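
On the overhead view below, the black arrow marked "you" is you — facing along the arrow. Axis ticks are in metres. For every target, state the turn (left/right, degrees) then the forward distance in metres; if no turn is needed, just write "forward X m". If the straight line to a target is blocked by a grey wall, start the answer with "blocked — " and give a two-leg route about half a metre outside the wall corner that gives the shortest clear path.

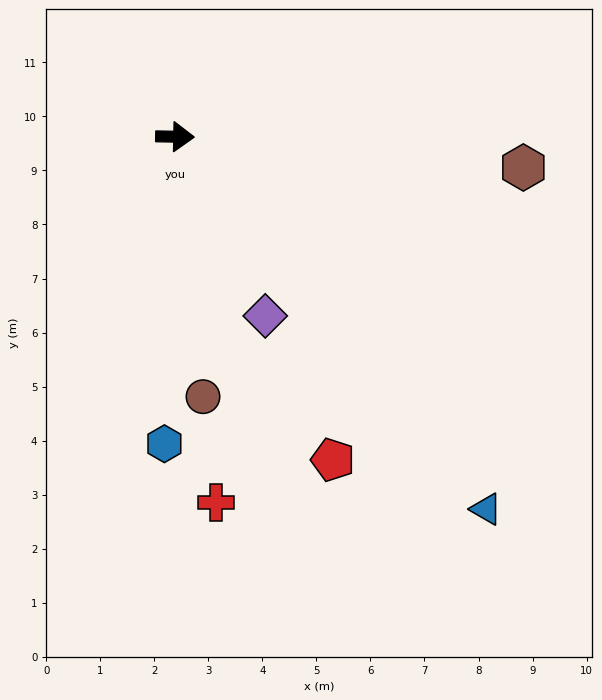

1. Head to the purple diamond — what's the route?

turn right 62°, forward 3.7 m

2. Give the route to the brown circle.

turn right 83°, forward 4.8 m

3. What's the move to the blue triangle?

turn right 49°, forward 9.0 m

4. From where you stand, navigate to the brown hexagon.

turn right 4°, forward 6.5 m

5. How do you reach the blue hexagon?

turn right 91°, forward 5.7 m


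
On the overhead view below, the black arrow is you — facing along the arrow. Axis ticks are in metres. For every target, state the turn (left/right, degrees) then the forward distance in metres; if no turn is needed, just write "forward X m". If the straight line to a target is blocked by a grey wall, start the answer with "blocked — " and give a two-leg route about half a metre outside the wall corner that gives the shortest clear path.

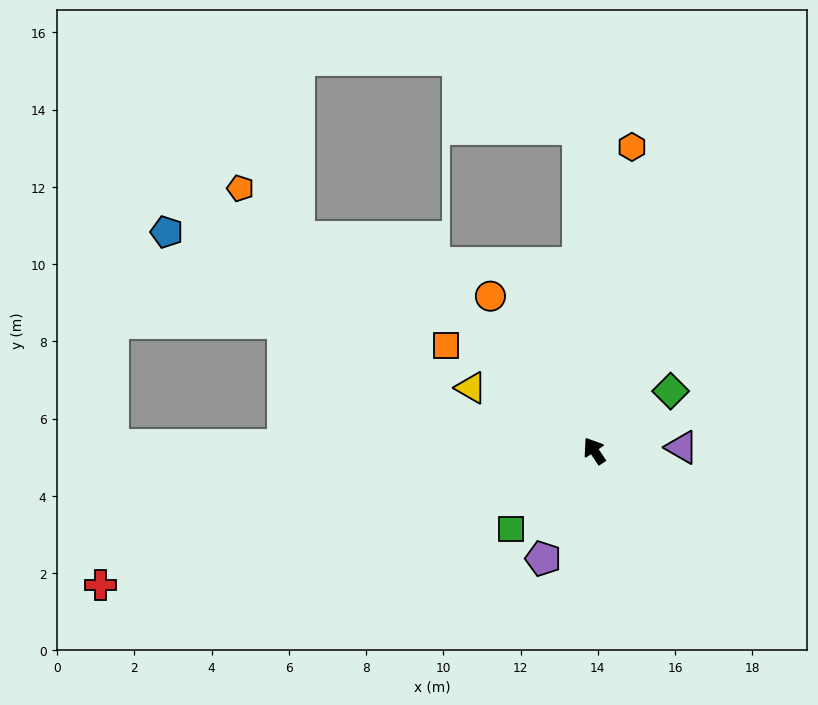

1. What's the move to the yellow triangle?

turn left 29°, forward 3.6 m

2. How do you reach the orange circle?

forward 4.8 m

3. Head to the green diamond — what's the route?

turn right 86°, forward 2.5 m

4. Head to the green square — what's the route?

turn left 100°, forward 3.0 m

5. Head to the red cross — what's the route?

turn left 72°, forward 13.2 m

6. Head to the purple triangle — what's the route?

turn right 121°, forward 2.3 m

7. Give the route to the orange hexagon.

turn right 41°, forward 7.9 m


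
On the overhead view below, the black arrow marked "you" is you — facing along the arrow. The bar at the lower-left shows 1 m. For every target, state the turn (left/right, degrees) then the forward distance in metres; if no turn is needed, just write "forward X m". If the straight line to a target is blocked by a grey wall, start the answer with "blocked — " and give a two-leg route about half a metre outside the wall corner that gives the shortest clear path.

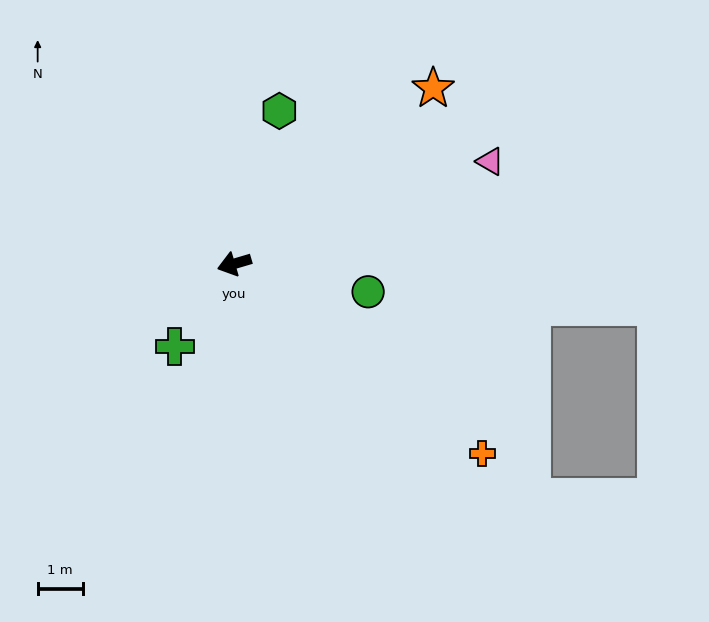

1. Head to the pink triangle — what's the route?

turn right 175°, forward 6.1 m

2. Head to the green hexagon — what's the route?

turn right 123°, forward 3.5 m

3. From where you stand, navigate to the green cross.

turn left 38°, forward 2.3 m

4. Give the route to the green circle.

turn left 152°, forward 3.0 m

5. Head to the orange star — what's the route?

turn right 155°, forward 5.9 m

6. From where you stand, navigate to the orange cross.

turn left 126°, forward 6.9 m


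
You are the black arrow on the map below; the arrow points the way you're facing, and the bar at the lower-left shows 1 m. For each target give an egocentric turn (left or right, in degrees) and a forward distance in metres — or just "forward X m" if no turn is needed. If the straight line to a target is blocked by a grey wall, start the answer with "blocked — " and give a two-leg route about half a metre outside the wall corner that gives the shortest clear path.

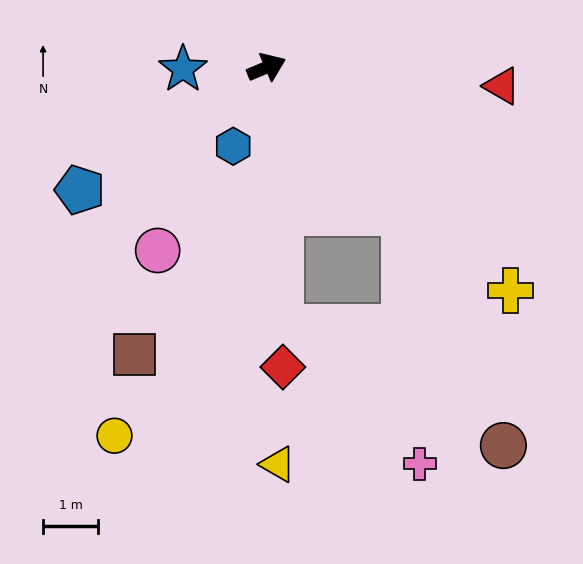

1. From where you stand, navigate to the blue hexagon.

turn right 136°, forward 1.6 m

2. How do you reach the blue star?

turn left 158°, forward 1.5 m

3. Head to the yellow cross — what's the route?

turn right 65°, forward 6.0 m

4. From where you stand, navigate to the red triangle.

turn right 27°, forward 4.3 m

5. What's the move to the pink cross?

blocked — turn right 69°, forward 3.6 m, then turn right 40°, forward 4.6 m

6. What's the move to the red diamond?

turn right 110°, forward 5.4 m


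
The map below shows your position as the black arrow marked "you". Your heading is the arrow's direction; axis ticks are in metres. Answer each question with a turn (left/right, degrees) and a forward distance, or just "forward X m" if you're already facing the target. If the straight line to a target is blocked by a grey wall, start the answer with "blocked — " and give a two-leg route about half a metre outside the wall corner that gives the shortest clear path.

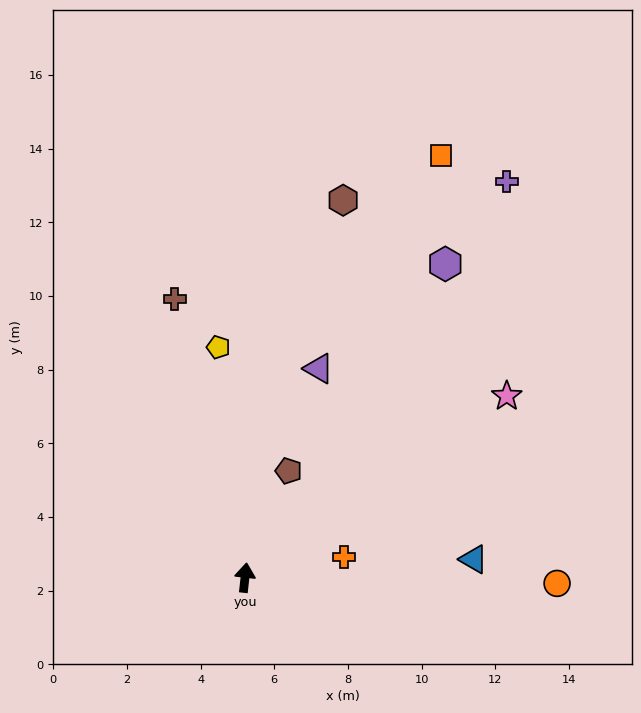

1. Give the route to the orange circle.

turn right 85°, forward 8.5 m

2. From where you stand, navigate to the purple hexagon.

turn right 26°, forward 10.1 m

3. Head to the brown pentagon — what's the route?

turn right 16°, forward 3.1 m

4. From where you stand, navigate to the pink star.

turn right 49°, forward 8.6 m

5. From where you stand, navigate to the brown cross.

turn left 20°, forward 7.8 m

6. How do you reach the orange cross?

turn right 72°, forward 2.7 m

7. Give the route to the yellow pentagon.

turn left 13°, forward 6.3 m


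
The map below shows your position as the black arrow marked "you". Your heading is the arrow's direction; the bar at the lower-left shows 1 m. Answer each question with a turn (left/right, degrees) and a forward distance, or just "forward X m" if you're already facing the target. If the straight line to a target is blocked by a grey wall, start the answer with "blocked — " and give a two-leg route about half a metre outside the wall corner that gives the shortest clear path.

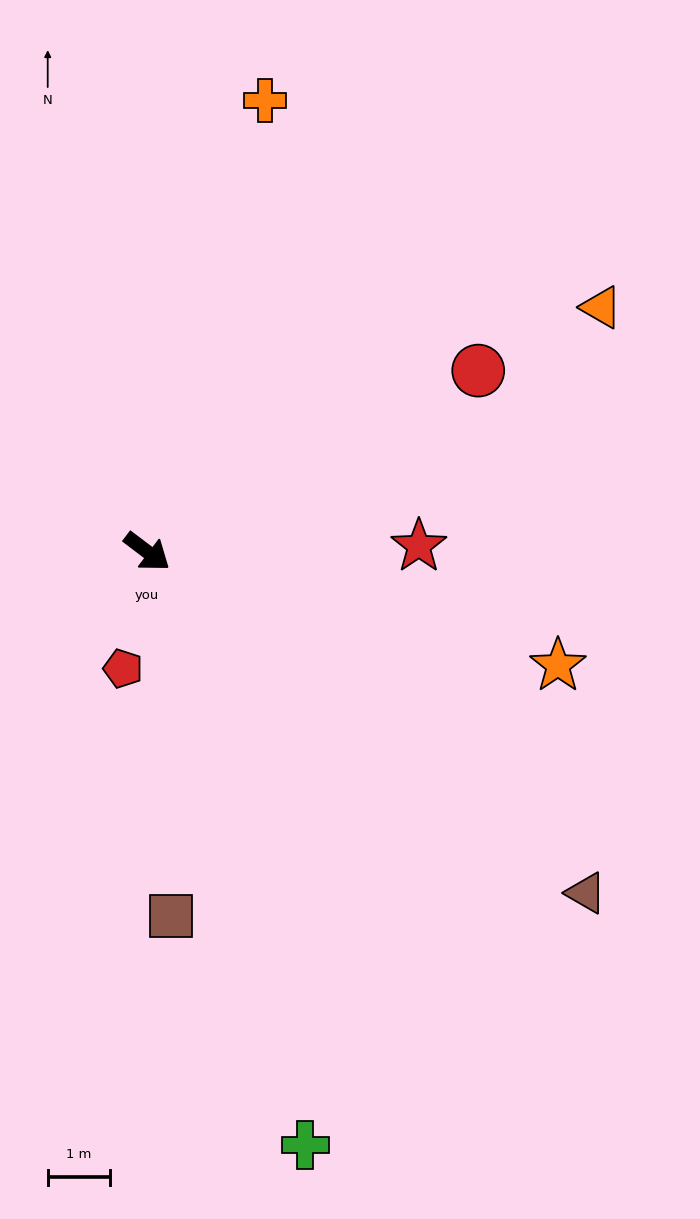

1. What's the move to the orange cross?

turn left 112°, forward 7.5 m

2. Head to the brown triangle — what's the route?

forward 9.0 m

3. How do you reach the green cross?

turn right 38°, forward 9.9 m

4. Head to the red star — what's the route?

turn left 38°, forward 4.4 m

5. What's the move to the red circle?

turn left 66°, forward 6.1 m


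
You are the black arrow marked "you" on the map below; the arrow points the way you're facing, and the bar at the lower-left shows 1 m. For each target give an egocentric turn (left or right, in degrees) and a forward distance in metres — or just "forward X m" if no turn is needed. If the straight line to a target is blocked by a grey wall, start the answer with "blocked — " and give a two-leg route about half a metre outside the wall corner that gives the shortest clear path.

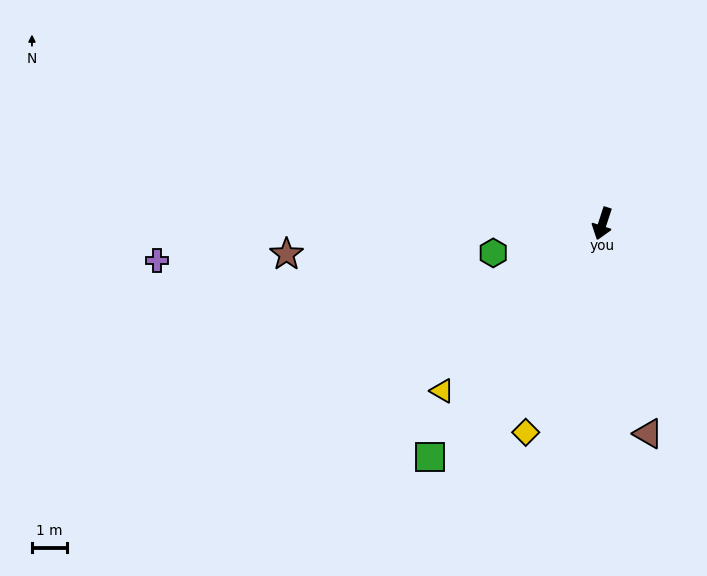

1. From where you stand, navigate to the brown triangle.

turn left 30°, forward 6.1 m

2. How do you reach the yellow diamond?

turn right 2°, forward 6.4 m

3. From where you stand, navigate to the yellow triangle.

turn right 26°, forward 6.6 m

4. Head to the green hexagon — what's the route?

turn right 57°, forward 3.2 m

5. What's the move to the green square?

turn right 18°, forward 8.3 m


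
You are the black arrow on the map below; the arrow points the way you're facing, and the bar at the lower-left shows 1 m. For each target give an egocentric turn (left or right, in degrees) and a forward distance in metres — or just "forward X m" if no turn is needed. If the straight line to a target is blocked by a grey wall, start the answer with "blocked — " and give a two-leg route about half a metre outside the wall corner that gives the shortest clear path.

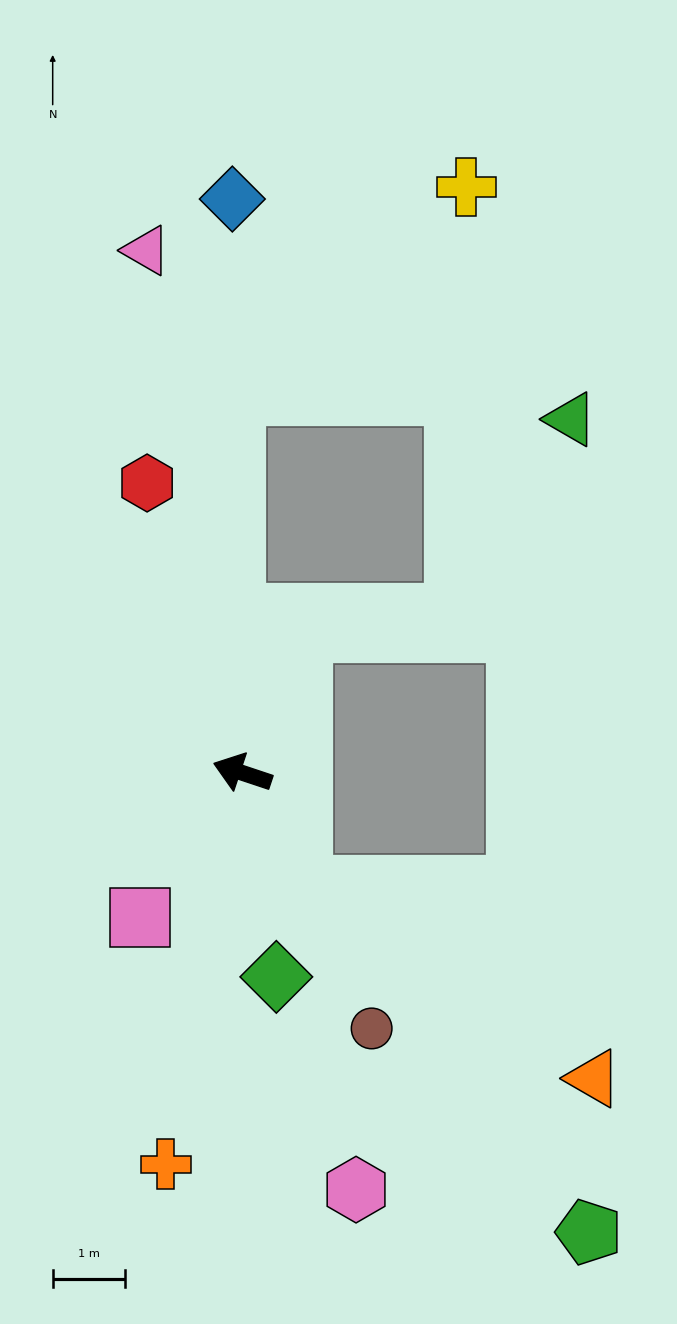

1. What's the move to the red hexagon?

turn right 53°, forward 4.2 m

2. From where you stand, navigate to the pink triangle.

turn right 61°, forward 7.3 m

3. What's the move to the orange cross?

turn left 97°, forward 5.5 m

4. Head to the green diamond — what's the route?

turn left 118°, forward 2.8 m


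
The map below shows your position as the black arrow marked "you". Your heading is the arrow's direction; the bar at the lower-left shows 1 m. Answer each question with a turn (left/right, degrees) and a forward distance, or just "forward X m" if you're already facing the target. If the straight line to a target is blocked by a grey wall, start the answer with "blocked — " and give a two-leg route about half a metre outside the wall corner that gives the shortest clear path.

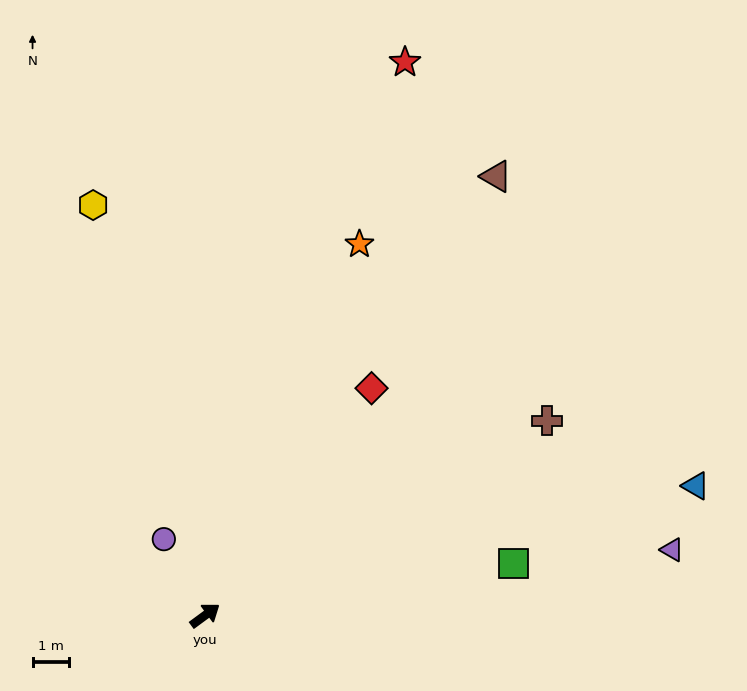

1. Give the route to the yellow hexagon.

turn left 69°, forward 11.7 m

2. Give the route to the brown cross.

turn right 7°, forward 10.8 m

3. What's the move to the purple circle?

turn left 82°, forward 2.4 m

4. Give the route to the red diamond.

turn left 17°, forward 7.7 m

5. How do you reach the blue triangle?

turn right 22°, forward 14.0 m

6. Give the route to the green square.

turn right 27°, forward 8.6 m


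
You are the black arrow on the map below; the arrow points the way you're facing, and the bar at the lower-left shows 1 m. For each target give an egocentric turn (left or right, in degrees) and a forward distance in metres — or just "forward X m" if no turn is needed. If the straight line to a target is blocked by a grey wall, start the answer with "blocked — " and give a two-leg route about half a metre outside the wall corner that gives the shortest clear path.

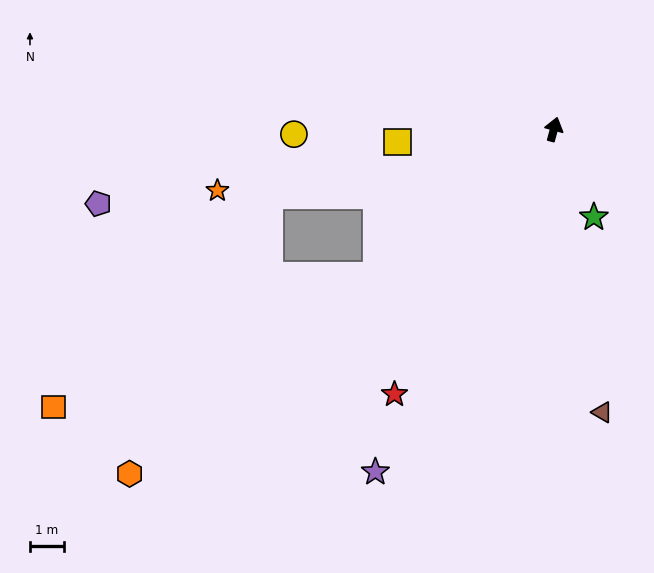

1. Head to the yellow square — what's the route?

turn left 110°, forward 4.6 m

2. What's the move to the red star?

turn left 164°, forward 9.1 m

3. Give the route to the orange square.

blocked — turn left 145°, forward 6.8 m, then turn right 18°, forward 10.3 m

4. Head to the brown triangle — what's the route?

turn right 155°, forward 8.4 m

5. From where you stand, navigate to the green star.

turn right 140°, forward 2.8 m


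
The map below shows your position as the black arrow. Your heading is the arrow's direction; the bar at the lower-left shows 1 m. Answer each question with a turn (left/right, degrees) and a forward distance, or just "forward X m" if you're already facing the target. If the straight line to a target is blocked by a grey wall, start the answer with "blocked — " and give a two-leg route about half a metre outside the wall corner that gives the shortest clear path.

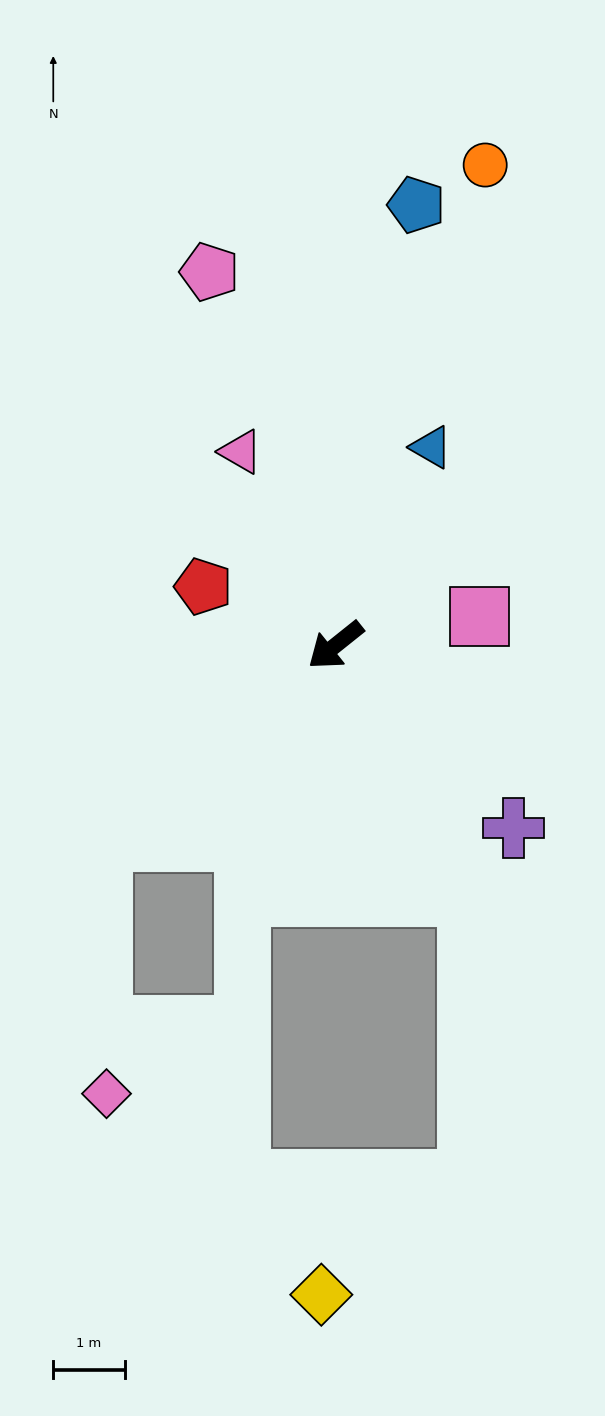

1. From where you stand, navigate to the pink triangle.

turn right 103°, forward 3.0 m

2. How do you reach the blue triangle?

turn right 154°, forward 3.1 m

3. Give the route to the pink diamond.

blocked — forward 4.3 m, then turn left 52°, forward 3.5 m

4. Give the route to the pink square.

turn left 153°, forward 2.1 m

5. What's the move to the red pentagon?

turn right 63°, forward 2.0 m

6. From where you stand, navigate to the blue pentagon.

turn right 139°, forward 6.3 m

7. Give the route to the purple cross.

turn left 96°, forward 3.6 m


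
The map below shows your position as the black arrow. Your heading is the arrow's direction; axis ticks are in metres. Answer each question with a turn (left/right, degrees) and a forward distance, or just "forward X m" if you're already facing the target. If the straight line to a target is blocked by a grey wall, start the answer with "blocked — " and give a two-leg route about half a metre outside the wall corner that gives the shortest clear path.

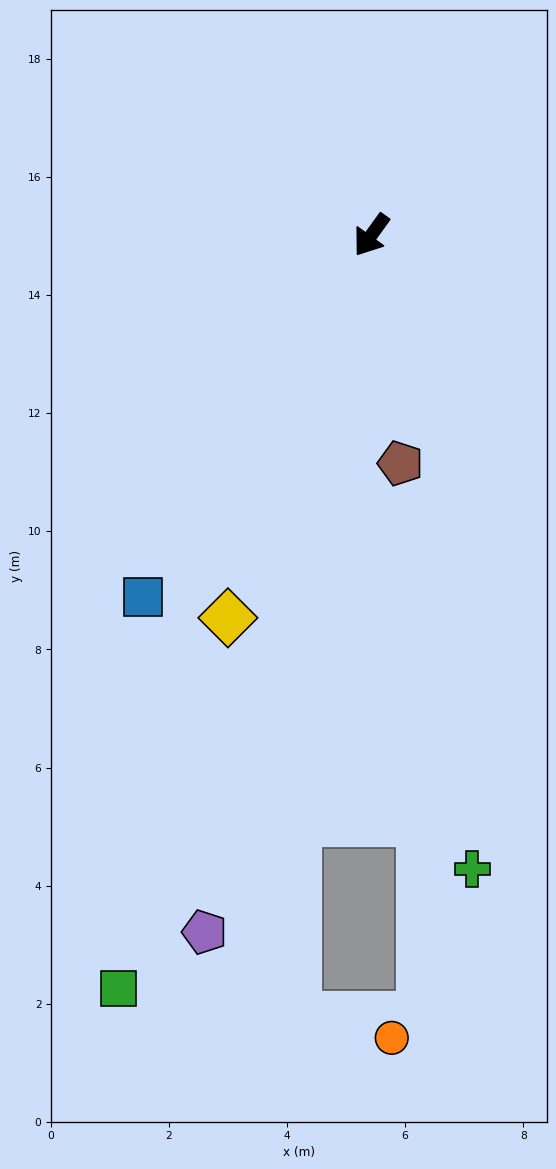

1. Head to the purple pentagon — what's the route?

turn left 22°, forward 12.1 m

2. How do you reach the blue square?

turn left 3°, forward 7.2 m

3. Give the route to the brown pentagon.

turn left 43°, forward 3.9 m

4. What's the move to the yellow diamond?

turn left 15°, forward 6.9 m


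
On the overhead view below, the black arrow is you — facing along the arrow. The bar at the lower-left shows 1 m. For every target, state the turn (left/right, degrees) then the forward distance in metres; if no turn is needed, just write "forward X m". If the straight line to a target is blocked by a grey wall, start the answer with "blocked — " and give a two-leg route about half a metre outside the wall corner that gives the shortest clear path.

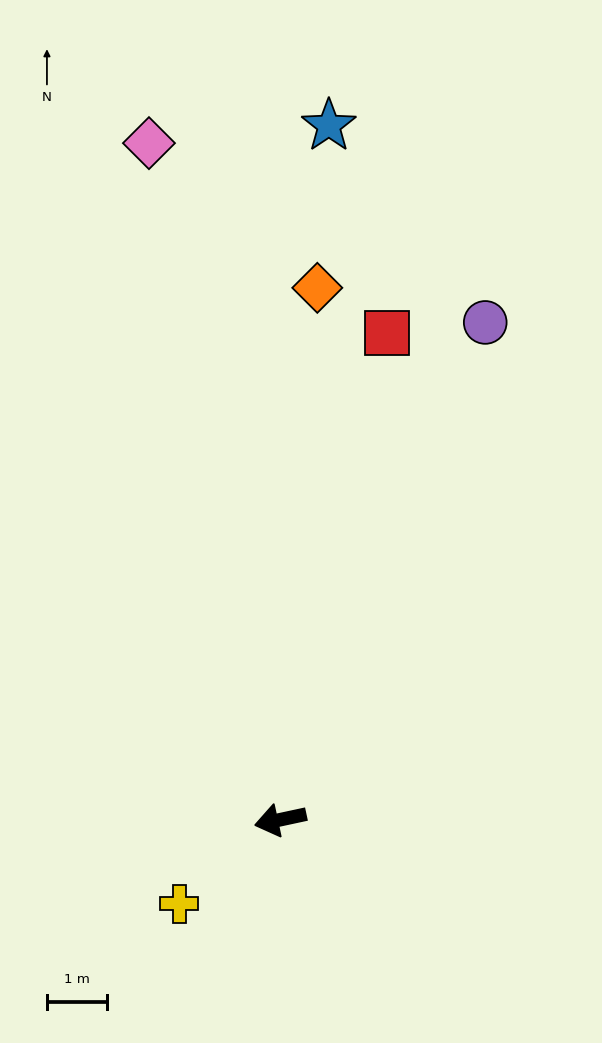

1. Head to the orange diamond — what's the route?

turn right 106°, forward 8.8 m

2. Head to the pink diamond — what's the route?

turn right 91°, forward 11.4 m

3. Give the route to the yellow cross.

turn left 28°, forward 2.2 m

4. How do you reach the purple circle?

turn right 125°, forward 8.9 m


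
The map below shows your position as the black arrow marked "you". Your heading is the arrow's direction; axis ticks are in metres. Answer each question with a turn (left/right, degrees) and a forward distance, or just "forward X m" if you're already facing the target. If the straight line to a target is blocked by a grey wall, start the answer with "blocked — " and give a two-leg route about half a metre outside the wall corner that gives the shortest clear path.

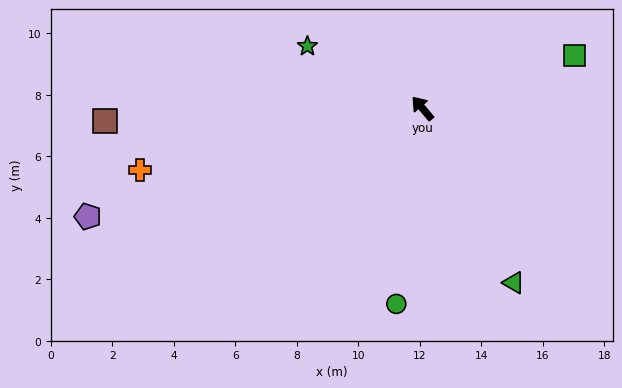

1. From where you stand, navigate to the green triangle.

turn left 167°, forward 6.4 m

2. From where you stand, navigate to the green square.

turn right 111°, forward 5.2 m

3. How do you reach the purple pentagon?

turn left 68°, forward 11.4 m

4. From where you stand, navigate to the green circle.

turn left 132°, forward 6.4 m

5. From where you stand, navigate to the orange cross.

turn left 62°, forward 9.4 m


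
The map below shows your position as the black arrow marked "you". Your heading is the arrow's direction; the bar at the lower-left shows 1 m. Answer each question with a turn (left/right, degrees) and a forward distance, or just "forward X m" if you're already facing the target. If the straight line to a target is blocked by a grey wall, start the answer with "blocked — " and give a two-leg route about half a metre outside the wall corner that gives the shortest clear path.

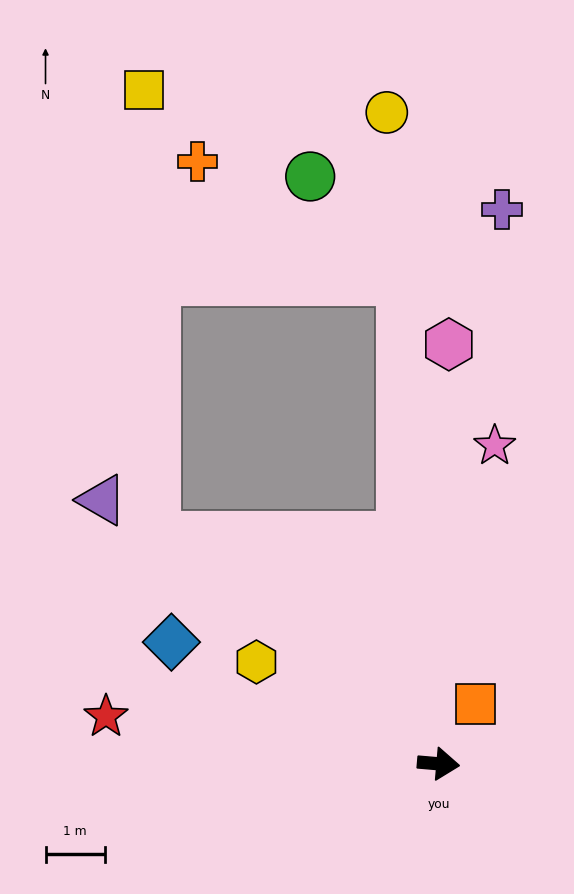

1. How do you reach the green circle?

blocked — turn left 99°, forward 8.2 m, then turn left 37°, forward 2.3 m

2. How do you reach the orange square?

turn left 63°, forward 1.2 m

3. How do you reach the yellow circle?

turn left 99°, forward 11.0 m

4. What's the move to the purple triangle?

turn left 147°, forward 7.2 m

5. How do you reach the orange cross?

blocked — turn left 99°, forward 8.2 m, then turn left 56°, forward 4.0 m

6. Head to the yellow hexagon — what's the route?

turn left 156°, forward 3.5 m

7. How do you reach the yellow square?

blocked — turn left 146°, forward 6.1 m, then turn right 50°, forward 7.5 m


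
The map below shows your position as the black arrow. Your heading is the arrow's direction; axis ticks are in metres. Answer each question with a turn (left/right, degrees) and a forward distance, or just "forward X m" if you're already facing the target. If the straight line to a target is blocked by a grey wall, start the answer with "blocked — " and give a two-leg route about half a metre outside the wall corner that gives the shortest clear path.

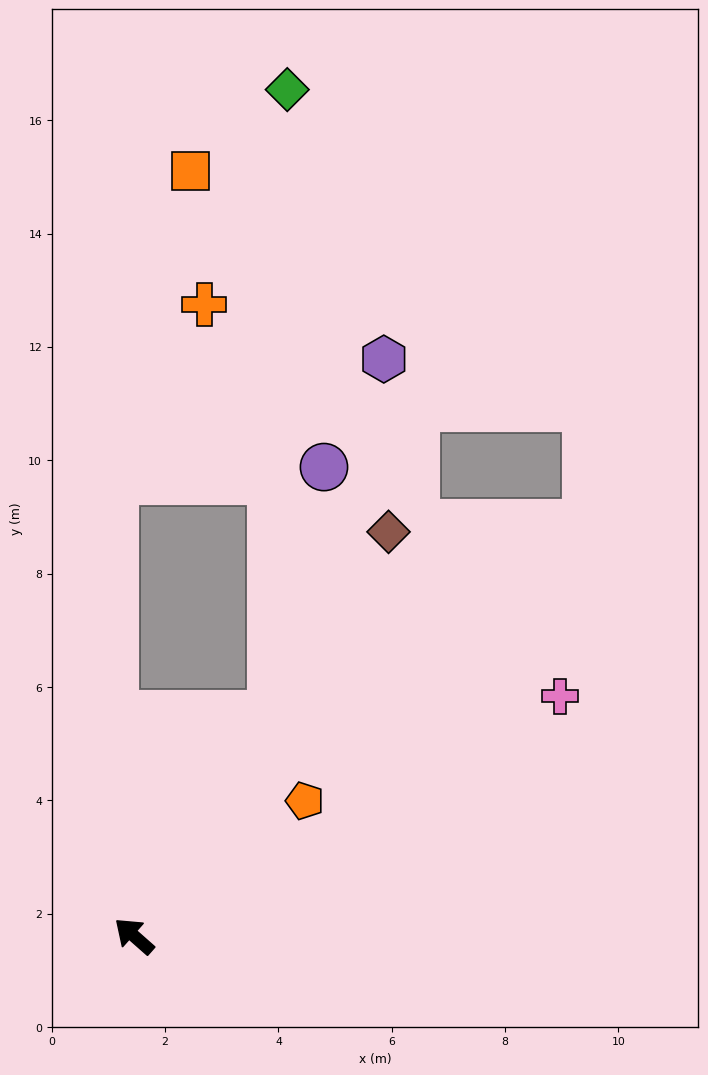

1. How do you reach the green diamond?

blocked — turn right 80°, forward 4.6 m, then turn left 30°, forward 11.0 m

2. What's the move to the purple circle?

blocked — turn right 80°, forward 4.6 m, then turn left 19°, forward 4.5 m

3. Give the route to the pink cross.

turn right 109°, forward 8.6 m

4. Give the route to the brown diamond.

turn right 81°, forward 8.4 m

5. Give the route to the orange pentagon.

turn right 100°, forward 3.8 m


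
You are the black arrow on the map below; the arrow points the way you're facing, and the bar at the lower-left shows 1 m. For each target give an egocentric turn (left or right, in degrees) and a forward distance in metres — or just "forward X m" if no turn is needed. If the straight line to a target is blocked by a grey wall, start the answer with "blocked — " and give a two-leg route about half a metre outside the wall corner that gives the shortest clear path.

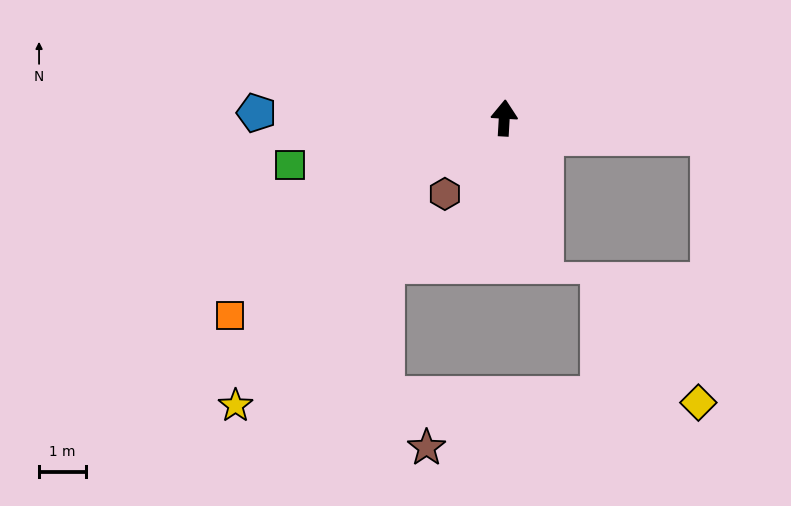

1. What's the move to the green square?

turn left 106°, forward 4.7 m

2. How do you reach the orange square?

turn left 129°, forward 7.2 m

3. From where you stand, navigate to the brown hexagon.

turn left 145°, forward 2.1 m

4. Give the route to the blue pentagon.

turn left 92°, forward 5.3 m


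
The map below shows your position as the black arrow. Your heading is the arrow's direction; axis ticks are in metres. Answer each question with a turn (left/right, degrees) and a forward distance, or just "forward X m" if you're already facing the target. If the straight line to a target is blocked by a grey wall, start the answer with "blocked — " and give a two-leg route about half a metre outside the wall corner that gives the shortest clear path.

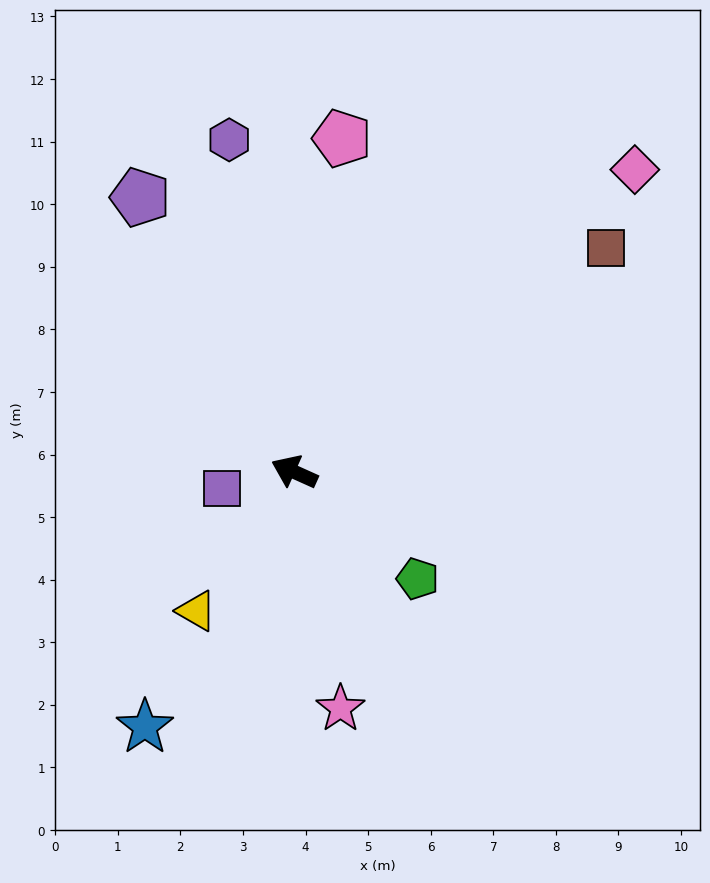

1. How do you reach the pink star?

turn left 125°, forward 3.9 m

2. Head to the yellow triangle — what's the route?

turn left 79°, forward 2.7 m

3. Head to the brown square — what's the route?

turn right 120°, forward 6.1 m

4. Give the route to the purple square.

turn left 37°, forward 1.2 m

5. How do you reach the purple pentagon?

turn right 36°, forward 5.0 m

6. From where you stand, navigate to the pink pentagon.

turn right 74°, forward 5.4 m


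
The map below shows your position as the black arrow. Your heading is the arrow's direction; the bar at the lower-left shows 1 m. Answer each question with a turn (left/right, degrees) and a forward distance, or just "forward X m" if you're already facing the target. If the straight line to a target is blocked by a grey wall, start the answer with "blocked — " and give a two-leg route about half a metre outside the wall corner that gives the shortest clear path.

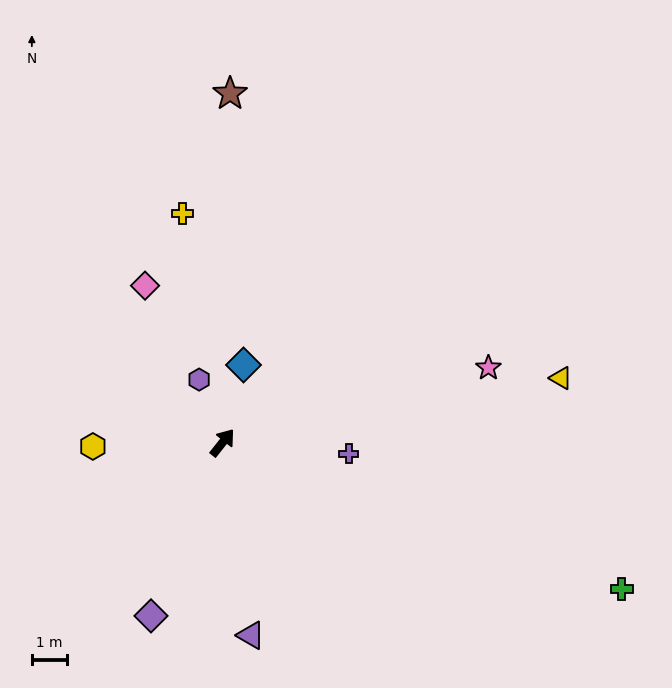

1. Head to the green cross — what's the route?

turn right 72°, forward 12.2 m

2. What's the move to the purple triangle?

turn right 133°, forward 5.6 m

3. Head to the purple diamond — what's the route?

turn right 164°, forward 5.4 m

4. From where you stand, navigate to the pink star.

turn right 36°, forward 7.9 m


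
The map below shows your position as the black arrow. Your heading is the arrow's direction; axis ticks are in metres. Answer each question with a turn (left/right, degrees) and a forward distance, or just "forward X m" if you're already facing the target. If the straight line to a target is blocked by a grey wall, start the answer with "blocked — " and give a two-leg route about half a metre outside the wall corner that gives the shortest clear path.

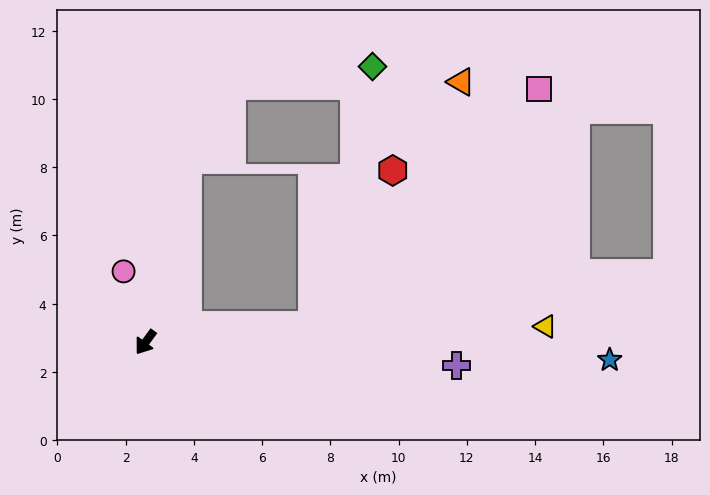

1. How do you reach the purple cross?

turn left 122°, forward 9.1 m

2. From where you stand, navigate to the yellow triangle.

turn left 128°, forward 11.7 m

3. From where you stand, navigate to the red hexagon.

blocked — turn left 132°, forward 4.9 m, then turn left 57°, forward 5.1 m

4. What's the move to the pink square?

blocked — turn left 132°, forward 4.9 m, then turn left 40°, forward 9.6 m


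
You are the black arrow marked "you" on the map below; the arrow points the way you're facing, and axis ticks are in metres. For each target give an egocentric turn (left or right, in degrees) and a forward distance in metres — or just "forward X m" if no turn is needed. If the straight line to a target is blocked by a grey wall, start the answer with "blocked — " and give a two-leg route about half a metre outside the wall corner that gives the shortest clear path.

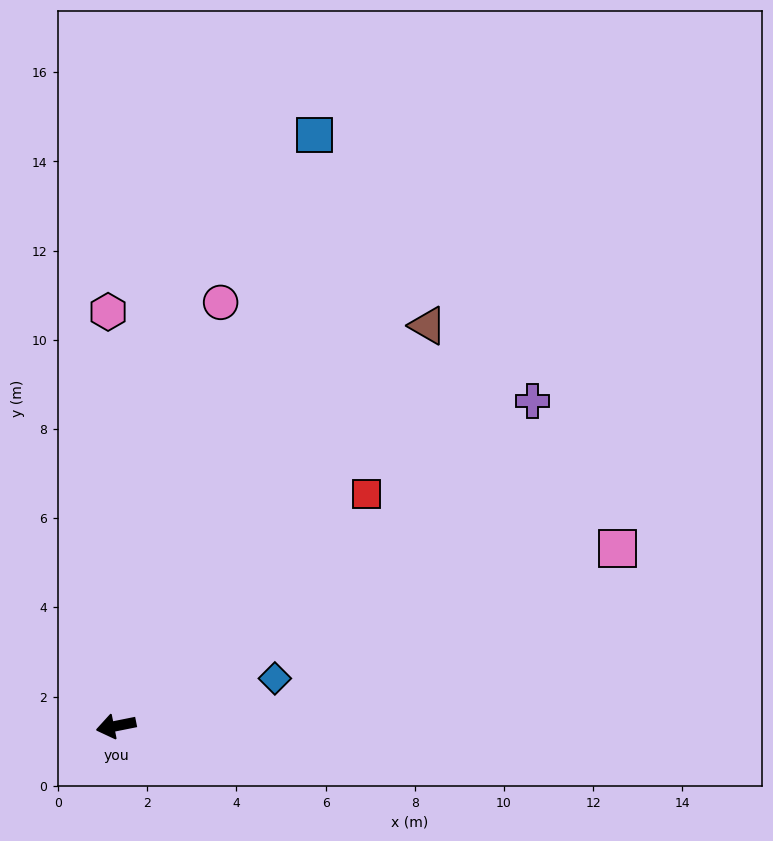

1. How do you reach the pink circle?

turn right 115°, forward 9.8 m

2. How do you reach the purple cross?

turn right 153°, forward 11.9 m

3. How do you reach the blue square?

turn right 120°, forward 14.0 m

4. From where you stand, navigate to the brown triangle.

turn right 139°, forward 11.4 m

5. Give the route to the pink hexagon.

turn right 100°, forward 9.3 m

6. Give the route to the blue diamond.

turn right 175°, forward 3.7 m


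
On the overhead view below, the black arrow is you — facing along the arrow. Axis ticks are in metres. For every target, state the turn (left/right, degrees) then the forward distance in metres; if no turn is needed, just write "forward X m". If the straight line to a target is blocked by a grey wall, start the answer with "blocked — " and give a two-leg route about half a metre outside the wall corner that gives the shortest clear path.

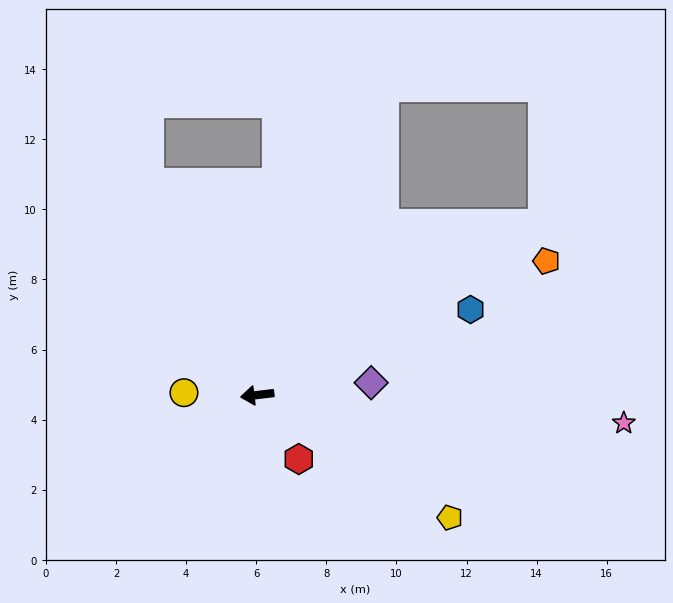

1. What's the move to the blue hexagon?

turn right 165°, forward 6.6 m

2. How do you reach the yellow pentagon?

turn left 141°, forward 6.5 m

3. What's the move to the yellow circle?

turn right 9°, forward 2.1 m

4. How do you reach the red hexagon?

turn left 116°, forward 2.2 m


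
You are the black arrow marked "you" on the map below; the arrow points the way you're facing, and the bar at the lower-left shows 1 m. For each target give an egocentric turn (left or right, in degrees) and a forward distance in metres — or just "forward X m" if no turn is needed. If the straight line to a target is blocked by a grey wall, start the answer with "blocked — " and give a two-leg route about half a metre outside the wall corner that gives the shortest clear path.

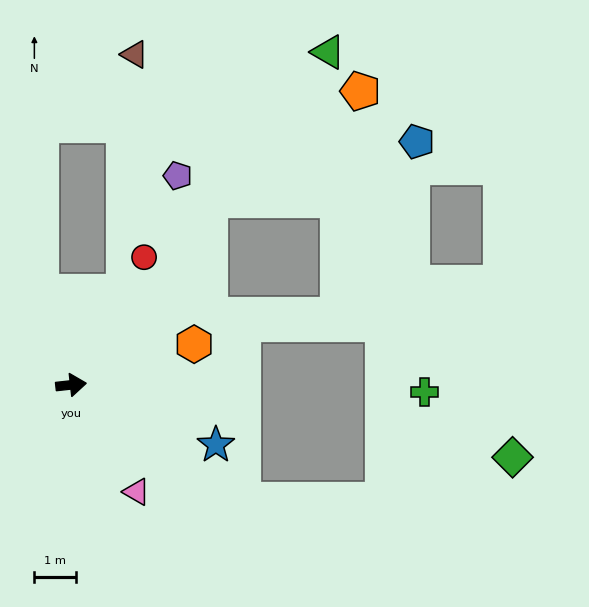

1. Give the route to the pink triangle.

turn right 65°, forward 3.0 m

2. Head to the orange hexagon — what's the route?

turn left 12°, forward 3.1 m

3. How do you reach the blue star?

turn right 29°, forward 3.7 m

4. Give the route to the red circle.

turn left 54°, forward 3.5 m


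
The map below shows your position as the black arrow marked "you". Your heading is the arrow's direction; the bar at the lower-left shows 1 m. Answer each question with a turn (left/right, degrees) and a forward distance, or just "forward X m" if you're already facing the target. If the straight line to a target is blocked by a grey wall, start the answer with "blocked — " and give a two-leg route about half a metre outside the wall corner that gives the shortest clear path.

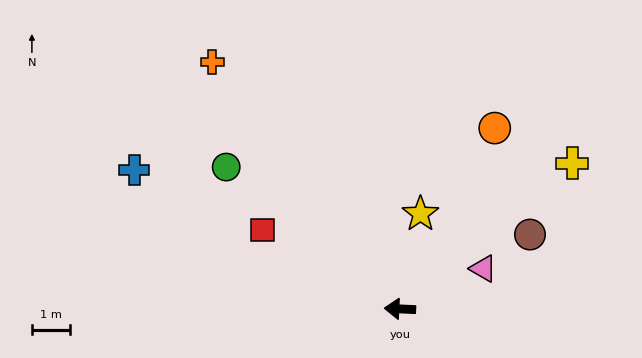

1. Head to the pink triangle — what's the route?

turn right 152°, forward 2.4 m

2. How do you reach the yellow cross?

turn right 137°, forward 5.9 m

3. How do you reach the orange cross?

turn right 50°, forward 8.2 m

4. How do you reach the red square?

turn right 27°, forward 4.2 m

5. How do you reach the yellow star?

turn right 100°, forward 2.6 m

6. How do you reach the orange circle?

turn right 115°, forward 5.4 m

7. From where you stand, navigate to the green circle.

turn right 37°, forward 5.9 m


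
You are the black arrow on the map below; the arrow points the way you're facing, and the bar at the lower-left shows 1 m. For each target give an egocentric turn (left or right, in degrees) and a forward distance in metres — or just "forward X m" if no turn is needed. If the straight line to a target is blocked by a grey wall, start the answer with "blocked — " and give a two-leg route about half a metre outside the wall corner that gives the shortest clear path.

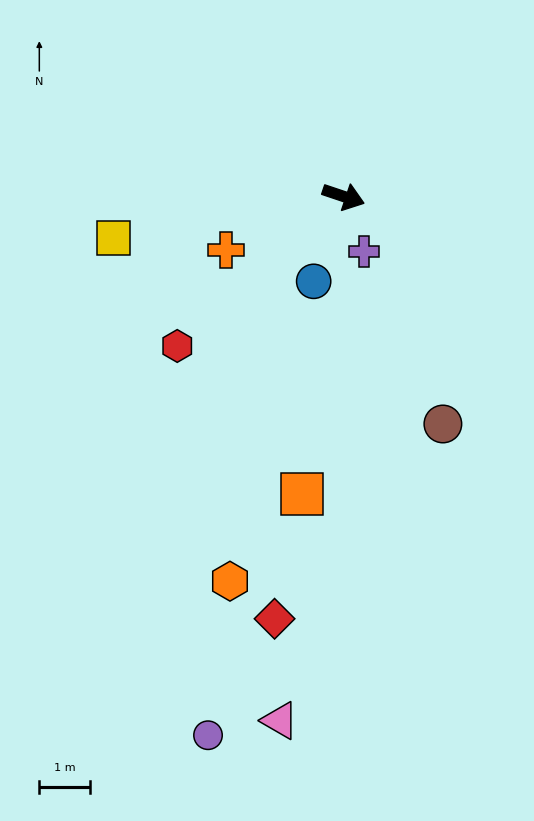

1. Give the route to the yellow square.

turn right 151°, forward 4.6 m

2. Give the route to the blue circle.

turn right 91°, forward 1.8 m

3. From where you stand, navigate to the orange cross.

turn right 137°, forward 2.6 m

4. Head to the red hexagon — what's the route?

turn right 119°, forward 4.4 m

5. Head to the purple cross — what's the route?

turn right 51°, forward 1.2 m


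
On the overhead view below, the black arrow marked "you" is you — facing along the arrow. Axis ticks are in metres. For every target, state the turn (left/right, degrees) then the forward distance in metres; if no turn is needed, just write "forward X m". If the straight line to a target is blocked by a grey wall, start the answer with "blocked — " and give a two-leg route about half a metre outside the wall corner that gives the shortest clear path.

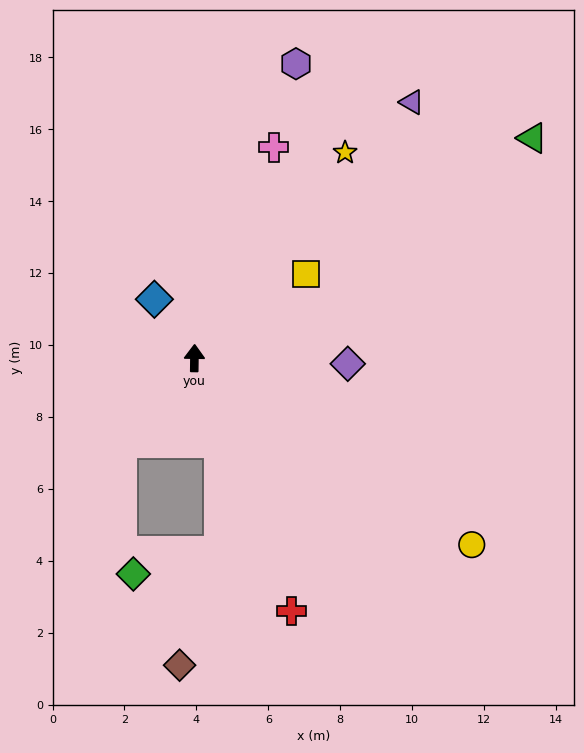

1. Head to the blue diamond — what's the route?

turn left 35°, forward 2.0 m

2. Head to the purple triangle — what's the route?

turn right 39°, forward 9.3 m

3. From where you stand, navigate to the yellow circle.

turn right 123°, forward 9.3 m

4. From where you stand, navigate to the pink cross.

turn right 20°, forward 6.3 m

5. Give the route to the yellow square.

turn right 52°, forward 3.9 m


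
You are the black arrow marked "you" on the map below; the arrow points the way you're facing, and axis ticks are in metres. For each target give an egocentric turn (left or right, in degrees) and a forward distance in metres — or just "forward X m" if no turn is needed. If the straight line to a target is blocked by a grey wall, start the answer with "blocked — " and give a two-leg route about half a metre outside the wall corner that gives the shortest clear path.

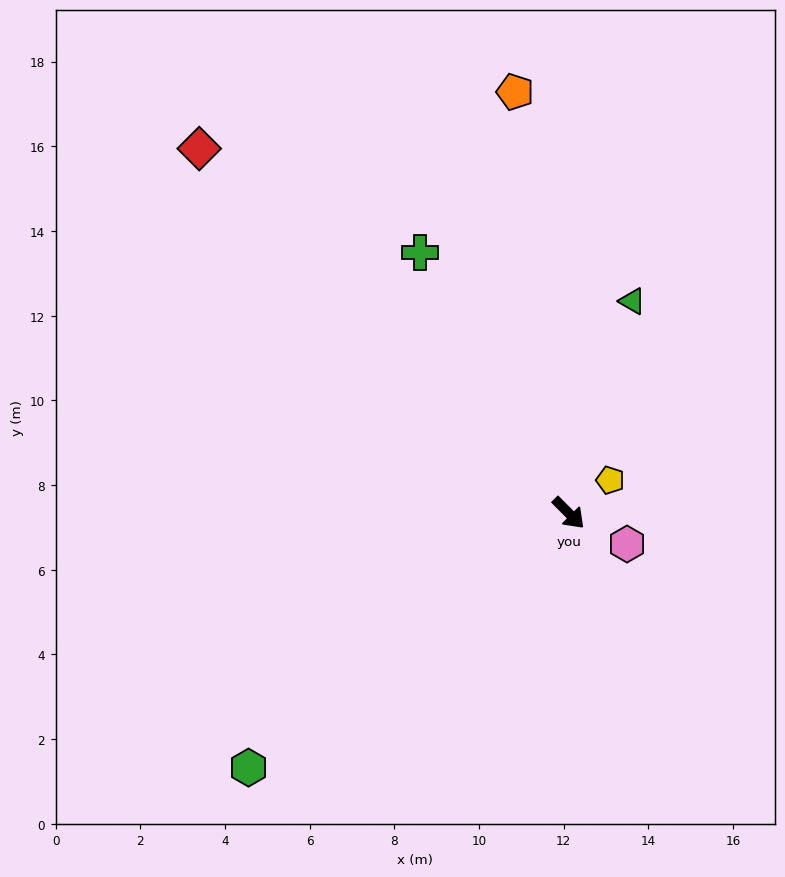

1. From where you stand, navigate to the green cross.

turn left 165°, forward 7.1 m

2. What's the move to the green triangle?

turn left 118°, forward 5.2 m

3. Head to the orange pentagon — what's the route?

turn left 142°, forward 10.0 m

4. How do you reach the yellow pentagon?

turn left 83°, forward 1.3 m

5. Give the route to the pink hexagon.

turn left 17°, forward 1.6 m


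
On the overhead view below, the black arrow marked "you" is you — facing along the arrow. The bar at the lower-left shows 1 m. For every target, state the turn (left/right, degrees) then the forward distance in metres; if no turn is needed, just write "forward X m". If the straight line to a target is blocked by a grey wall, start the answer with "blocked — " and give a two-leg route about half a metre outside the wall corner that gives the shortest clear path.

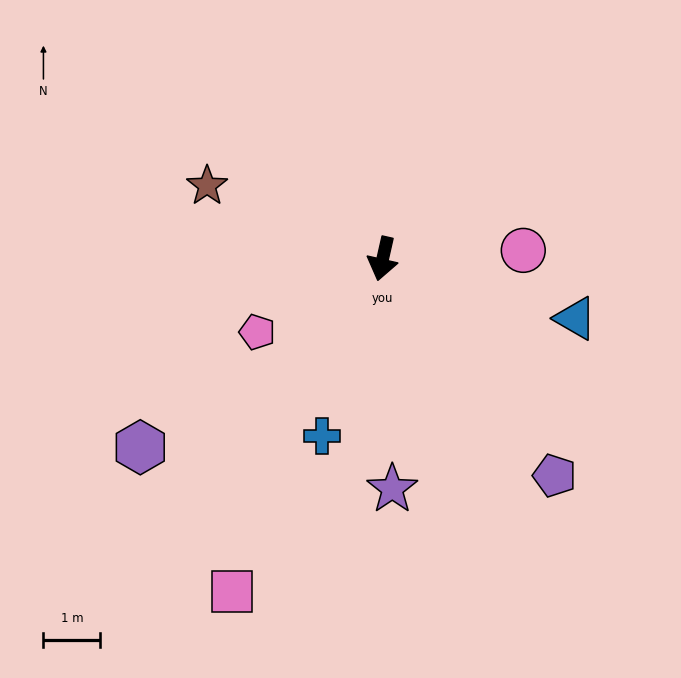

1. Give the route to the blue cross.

turn right 6°, forward 3.3 m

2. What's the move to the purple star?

turn left 15°, forward 4.0 m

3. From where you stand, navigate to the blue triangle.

turn left 86°, forward 3.5 m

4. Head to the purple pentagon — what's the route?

turn left 51°, forward 4.9 m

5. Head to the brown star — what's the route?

turn right 100°, forward 3.3 m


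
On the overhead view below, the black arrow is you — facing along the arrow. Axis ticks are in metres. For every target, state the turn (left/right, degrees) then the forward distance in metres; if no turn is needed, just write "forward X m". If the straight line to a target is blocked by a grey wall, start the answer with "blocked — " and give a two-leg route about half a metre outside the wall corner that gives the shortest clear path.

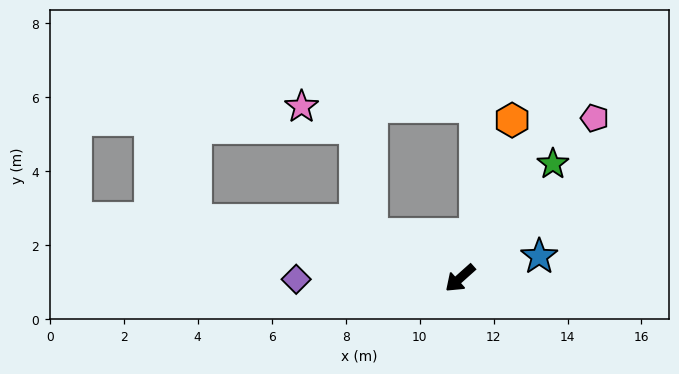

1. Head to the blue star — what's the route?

turn left 154°, forward 2.2 m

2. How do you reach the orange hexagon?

turn right 150°, forward 4.5 m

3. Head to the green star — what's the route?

turn right 171°, forward 4.0 m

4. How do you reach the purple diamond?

turn right 41°, forward 4.4 m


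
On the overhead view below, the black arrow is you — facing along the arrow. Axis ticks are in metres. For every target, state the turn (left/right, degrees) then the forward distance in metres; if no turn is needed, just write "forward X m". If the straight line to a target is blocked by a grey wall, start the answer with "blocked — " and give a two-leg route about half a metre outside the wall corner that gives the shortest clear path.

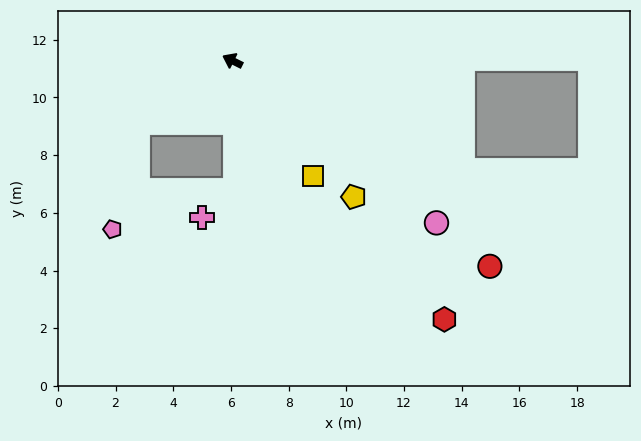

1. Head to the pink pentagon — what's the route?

blocked — turn left 60°, forward 3.9 m, then turn left 43°, forward 3.8 m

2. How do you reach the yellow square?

turn left 151°, forward 4.9 m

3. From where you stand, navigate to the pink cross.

blocked — turn left 117°, forward 4.5 m, then turn right 50°, forward 1.5 m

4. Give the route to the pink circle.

turn left 168°, forward 9.0 m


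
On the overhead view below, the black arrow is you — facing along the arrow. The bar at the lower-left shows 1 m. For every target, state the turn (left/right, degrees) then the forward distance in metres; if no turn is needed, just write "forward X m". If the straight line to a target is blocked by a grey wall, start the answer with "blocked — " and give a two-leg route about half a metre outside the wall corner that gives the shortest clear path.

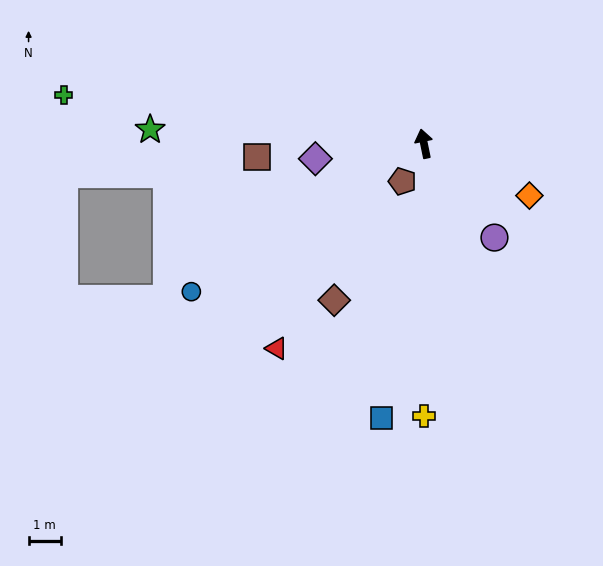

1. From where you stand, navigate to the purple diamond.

turn left 86°, forward 3.4 m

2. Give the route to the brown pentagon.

turn left 139°, forward 1.4 m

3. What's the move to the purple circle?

turn right 155°, forward 3.7 m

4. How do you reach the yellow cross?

turn left 168°, forward 8.5 m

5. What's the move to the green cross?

turn left 71°, forward 11.4 m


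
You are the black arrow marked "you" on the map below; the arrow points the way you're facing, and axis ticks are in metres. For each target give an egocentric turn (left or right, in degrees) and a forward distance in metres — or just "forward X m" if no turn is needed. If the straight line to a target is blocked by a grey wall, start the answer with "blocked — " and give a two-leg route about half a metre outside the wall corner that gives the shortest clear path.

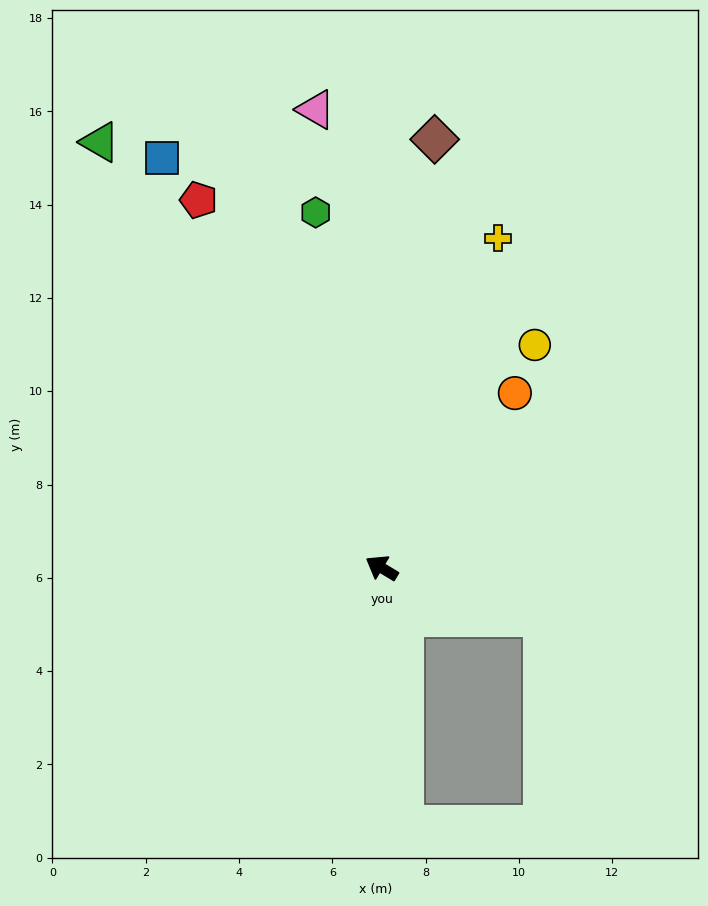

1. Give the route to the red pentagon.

turn right 32°, forward 8.8 m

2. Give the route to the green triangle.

turn right 25°, forward 10.9 m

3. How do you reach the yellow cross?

turn right 78°, forward 7.5 m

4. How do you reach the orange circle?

turn right 96°, forward 4.7 m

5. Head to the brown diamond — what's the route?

turn right 66°, forward 9.3 m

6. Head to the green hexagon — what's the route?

turn right 48°, forward 7.7 m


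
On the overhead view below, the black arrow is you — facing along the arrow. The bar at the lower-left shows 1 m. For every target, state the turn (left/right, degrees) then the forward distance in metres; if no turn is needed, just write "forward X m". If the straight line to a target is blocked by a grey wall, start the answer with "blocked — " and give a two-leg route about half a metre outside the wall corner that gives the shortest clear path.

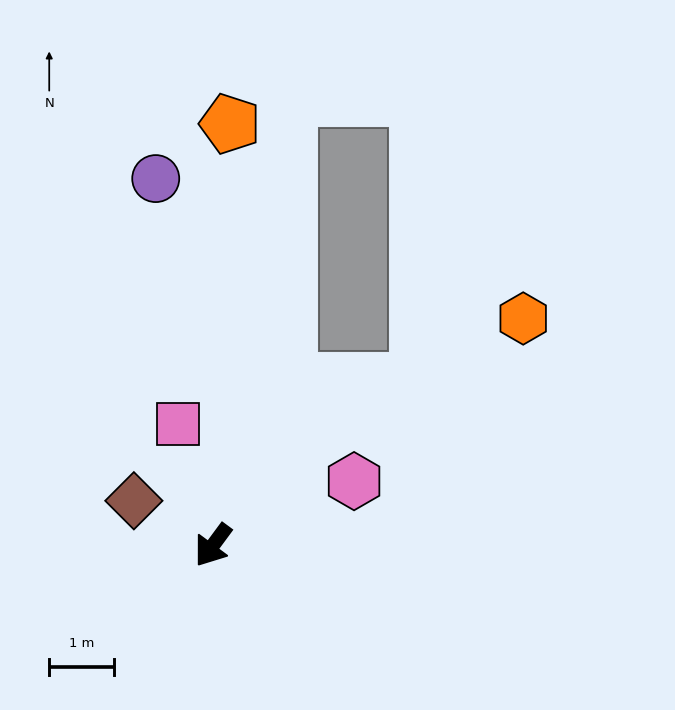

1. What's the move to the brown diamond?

turn right 83°, forward 1.4 m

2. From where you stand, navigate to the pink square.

turn right 127°, forward 2.0 m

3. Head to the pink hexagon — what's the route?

turn left 151°, forward 2.4 m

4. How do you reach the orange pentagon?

turn right 146°, forward 6.5 m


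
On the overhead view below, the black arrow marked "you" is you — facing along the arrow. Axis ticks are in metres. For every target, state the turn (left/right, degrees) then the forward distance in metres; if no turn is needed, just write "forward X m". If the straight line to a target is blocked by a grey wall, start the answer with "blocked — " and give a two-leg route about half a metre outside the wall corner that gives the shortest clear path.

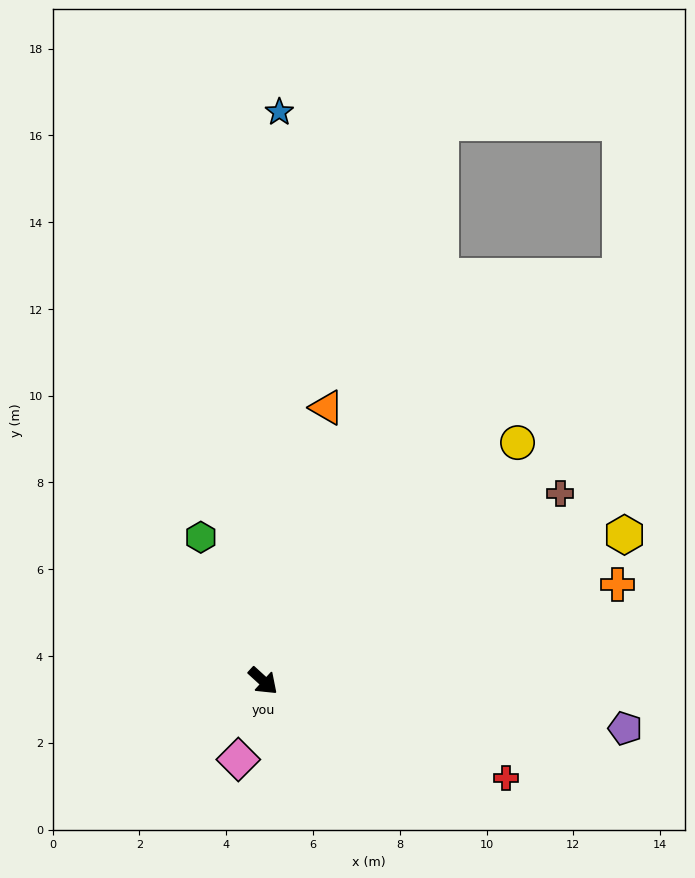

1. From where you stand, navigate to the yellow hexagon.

turn left 64°, forward 9.0 m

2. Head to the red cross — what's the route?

turn left 21°, forward 6.0 m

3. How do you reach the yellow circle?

turn left 85°, forward 8.0 m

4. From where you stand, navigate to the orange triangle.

turn left 119°, forward 6.5 m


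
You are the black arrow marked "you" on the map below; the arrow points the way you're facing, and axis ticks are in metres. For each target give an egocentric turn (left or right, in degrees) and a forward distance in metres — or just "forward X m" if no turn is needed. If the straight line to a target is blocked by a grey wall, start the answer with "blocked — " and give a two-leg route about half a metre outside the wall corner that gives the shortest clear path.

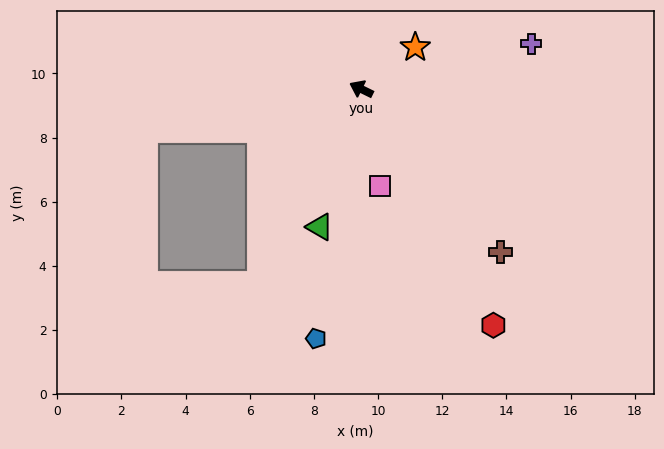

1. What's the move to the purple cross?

turn right 139°, forward 5.5 m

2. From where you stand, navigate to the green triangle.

turn left 99°, forward 4.5 m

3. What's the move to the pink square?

turn left 127°, forward 3.1 m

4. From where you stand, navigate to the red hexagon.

turn left 145°, forward 8.4 m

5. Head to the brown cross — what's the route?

turn left 157°, forward 6.7 m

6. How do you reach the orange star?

turn right 116°, forward 2.1 m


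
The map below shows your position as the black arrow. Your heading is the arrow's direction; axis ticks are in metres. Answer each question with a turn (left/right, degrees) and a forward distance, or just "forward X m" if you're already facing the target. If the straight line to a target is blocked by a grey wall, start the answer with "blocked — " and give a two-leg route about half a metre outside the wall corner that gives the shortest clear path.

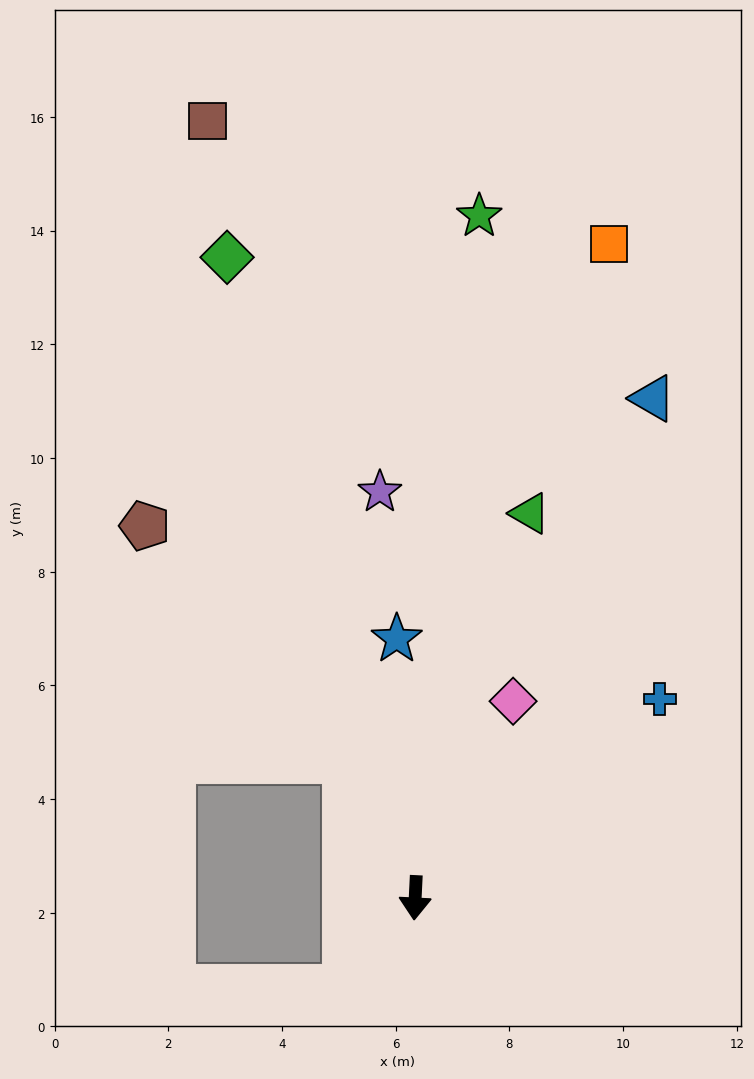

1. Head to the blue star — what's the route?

turn right 173°, forward 4.6 m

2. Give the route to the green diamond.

turn right 161°, forward 11.7 m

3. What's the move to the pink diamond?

turn left 156°, forward 3.9 m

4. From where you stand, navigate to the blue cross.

turn left 132°, forward 5.5 m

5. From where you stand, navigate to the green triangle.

turn left 166°, forward 7.1 m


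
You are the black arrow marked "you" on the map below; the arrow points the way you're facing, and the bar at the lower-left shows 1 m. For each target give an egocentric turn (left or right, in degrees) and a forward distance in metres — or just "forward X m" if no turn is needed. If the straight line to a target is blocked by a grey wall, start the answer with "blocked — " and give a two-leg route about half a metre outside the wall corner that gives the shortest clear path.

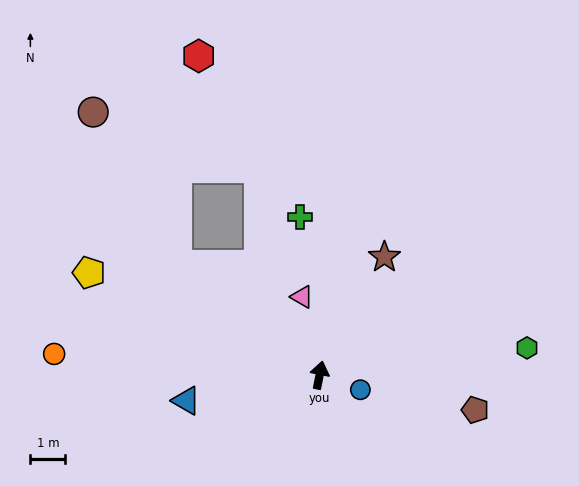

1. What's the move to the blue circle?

turn right 99°, forward 1.2 m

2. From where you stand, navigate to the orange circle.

turn left 97°, forward 7.6 m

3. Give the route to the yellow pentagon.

turn left 77°, forward 7.2 m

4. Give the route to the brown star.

turn right 18°, forward 3.8 m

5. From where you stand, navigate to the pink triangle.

turn left 24°, forward 2.3 m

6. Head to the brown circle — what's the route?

blocked — turn left 63°, forward 5.1 m, then turn right 23°, forward 5.0 m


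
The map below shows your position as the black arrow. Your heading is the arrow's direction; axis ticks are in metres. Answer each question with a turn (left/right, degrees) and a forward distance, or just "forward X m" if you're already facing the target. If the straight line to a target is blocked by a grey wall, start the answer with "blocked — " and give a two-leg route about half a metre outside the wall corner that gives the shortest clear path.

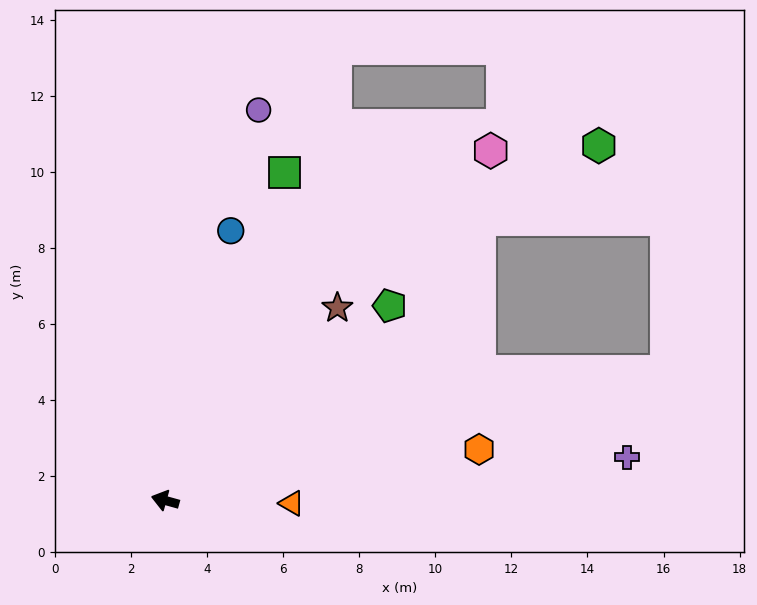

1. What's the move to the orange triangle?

turn right 166°, forward 3.3 m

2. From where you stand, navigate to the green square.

turn right 95°, forward 9.2 m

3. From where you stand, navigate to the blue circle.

turn right 88°, forward 7.3 m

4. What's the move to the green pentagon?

turn right 124°, forward 7.8 m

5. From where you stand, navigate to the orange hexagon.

turn right 155°, forward 8.4 m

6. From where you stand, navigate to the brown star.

turn right 116°, forward 6.8 m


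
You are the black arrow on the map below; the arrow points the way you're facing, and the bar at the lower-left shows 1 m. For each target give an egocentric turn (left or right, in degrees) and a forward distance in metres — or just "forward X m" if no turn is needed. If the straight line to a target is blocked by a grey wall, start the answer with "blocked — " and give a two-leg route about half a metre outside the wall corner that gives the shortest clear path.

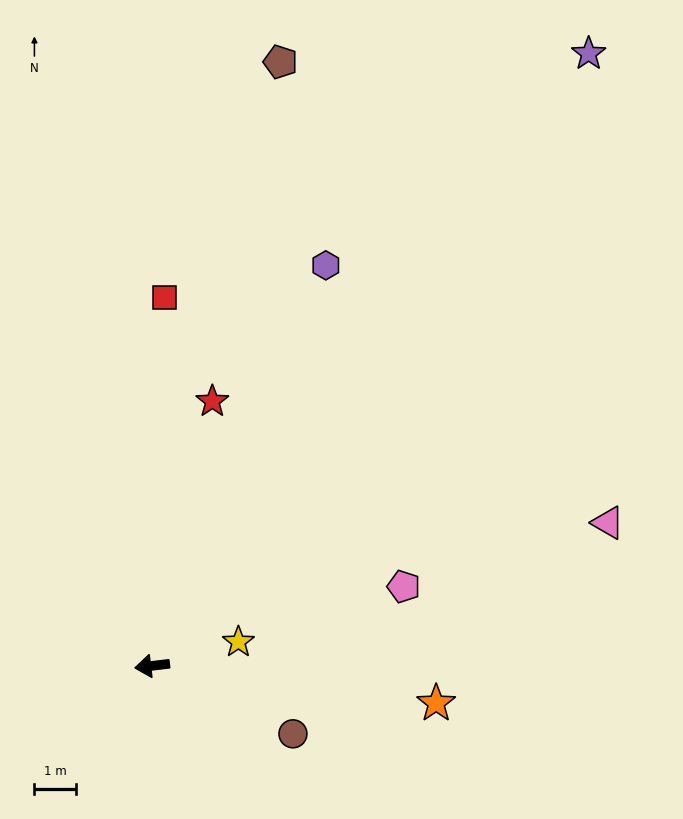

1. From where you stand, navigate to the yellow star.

turn right 171°, forward 2.1 m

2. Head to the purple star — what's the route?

turn right 132°, forward 18.0 m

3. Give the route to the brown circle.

turn left 147°, forward 3.7 m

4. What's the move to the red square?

turn right 99°, forward 8.8 m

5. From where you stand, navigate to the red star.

turn right 110°, forward 6.5 m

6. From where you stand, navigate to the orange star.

turn left 166°, forward 6.9 m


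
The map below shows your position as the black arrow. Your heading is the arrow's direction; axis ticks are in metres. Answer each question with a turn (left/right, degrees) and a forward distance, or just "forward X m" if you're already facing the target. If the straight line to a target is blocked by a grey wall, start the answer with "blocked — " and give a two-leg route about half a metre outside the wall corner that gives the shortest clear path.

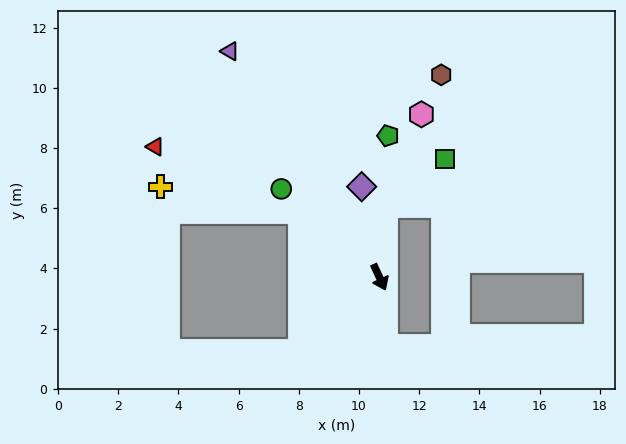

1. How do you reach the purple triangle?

turn right 171°, forward 9.0 m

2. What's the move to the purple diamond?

turn left 166°, forward 3.1 m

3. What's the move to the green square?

blocked — turn left 150°, forward 2.4 m, then turn right 47°, forward 2.5 m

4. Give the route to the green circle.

turn right 157°, forward 4.4 m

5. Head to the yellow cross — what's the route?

blocked — turn right 155°, forward 3.4 m, then turn left 30°, forward 4.7 m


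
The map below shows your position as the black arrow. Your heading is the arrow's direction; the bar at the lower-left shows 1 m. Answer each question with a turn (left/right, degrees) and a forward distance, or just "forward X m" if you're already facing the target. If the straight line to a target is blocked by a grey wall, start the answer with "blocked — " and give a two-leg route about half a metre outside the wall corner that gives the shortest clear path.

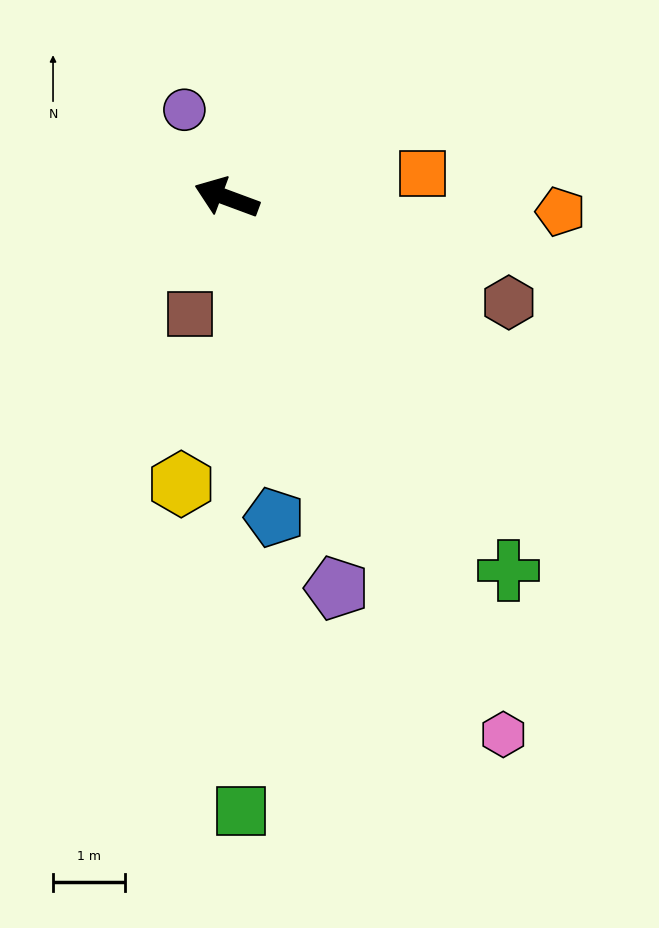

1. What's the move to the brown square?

turn left 93°, forward 1.7 m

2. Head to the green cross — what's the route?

turn left 147°, forward 6.5 m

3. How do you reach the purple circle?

turn right 44°, forward 1.4 m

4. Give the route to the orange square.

turn right 153°, forward 2.8 m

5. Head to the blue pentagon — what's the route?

turn left 119°, forward 4.5 m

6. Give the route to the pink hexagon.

turn left 138°, forward 8.4 m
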